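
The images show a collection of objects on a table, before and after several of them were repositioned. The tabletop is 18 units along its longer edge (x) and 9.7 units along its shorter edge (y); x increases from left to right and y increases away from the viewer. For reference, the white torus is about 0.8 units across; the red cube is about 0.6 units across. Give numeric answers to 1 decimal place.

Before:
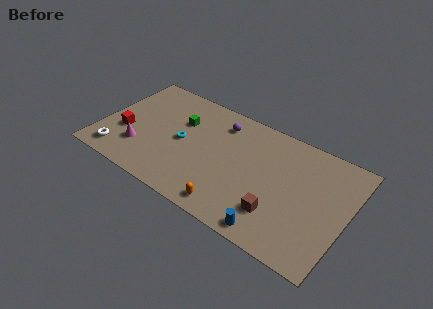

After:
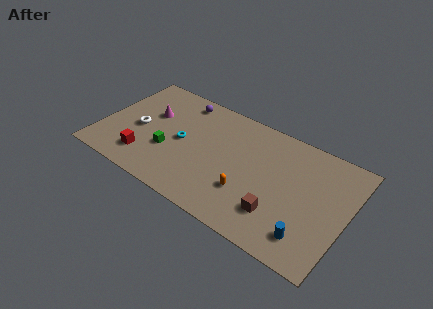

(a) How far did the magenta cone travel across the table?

3.4

The magenta cone moved from about (3.1, 2.7) to (3.3, 6.1), a distance of √(0.2² + 3.4²) ≈ 3.4.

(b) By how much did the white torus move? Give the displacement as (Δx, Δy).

(1.0, 2.9)

From the two frames, the white torus sits at roughly (1.7, 1.5) before and (2.7, 4.4) after.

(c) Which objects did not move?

the brown cube and the cyan torus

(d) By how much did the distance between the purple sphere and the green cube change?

+1.8

They were about 3.1 units apart before and 4.9 after — 1.8 units further apart.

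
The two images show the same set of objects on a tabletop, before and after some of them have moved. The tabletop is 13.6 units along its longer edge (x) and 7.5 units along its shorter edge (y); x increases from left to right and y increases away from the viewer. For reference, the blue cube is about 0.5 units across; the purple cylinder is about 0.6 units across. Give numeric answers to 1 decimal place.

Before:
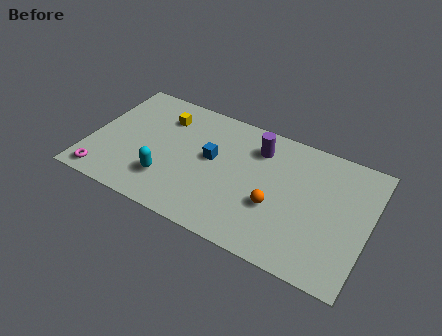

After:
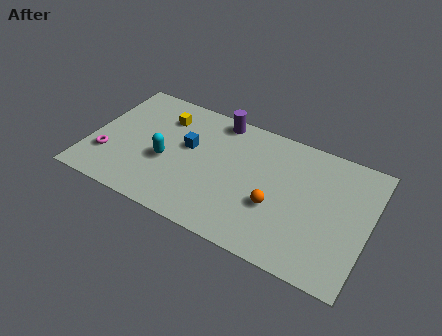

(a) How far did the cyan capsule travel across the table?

1.1

From (4.0, 2.0) to (3.8, 3.1), the cyan capsule covered √(0.2² + 1.1²) ≈ 1.1 units.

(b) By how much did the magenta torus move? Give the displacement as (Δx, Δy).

(0.0, 1.3)

From the two frames, the magenta torus sits at roughly (1.0, 0.9) before and (1.0, 2.2) after.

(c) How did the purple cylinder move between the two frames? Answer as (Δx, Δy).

(-2.1, 0.9)

The purple cylinder started near (8.0, 5.8) and ended near (5.9, 6.7).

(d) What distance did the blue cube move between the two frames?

1.2

The blue cube moved from about (5.9, 4.2) to (4.7, 4.4), a distance of √(1.2² + 0.2²) ≈ 1.2.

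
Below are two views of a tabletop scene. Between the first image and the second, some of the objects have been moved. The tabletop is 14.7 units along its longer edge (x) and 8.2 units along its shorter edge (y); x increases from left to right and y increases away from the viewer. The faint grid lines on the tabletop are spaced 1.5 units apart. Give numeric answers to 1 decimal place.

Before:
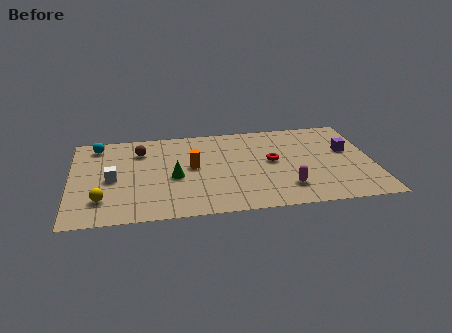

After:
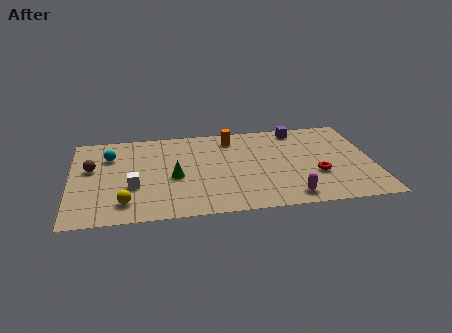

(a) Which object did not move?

the green cone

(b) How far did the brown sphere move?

2.7

From (3.4, 6.2) to (1.0, 4.9), the brown sphere covered √(2.4² + 1.3²) ≈ 2.7 units.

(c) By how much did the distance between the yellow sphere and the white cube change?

-0.4

Before: roughly 1.9 units apart; after: 1.5. That's 0.4 units closer together.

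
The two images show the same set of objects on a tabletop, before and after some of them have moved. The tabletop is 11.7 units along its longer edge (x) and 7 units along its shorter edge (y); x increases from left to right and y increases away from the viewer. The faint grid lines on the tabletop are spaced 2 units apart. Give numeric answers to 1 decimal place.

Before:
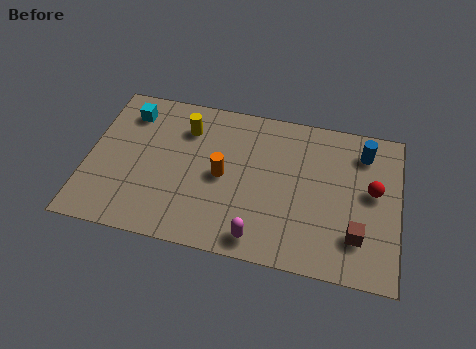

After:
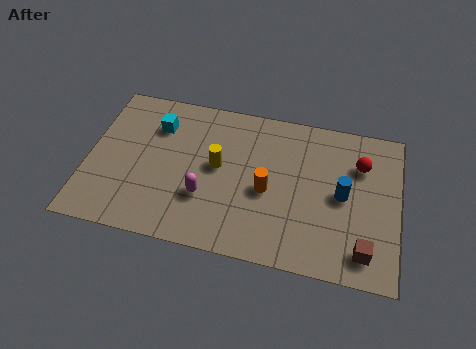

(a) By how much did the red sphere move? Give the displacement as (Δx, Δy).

(-0.5, 1.1)

The red sphere started near (10.7, 3.9) and ended near (10.2, 5.0).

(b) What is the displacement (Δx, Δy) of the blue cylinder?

(-0.7, -2.1)

The blue cylinder was at about (10.3, 5.6) and moved to about (9.6, 3.5).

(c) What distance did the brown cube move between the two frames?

0.7

The brown cube was near (10.2, 1.8) before and (10.5, 1.2) after, so it travelled √(0.3² + 0.6²) ≈ 0.7 units.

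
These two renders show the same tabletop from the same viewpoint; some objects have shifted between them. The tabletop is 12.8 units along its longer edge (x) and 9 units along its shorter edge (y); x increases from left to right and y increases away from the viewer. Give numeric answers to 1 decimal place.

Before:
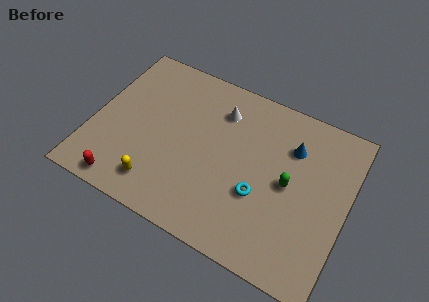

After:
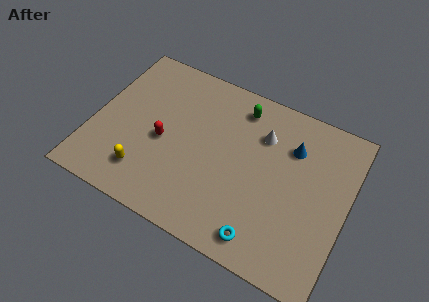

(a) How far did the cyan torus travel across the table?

2.2

The cyan torus was near (8.6, 3.3) before and (9.1, 1.2) after, so it travelled √(0.5² + 2.1²) ≈ 2.2 units.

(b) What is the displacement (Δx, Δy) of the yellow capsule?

(-0.7, 0.3)

The yellow capsule started near (3.7, 1.6) and ended near (3.0, 1.9).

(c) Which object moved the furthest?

the green capsule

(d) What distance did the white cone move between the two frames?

2.2

The white cone moved from about (6.1, 6.9) to (8.3, 6.5), a distance of √(2.2² + 0.4²) ≈ 2.2.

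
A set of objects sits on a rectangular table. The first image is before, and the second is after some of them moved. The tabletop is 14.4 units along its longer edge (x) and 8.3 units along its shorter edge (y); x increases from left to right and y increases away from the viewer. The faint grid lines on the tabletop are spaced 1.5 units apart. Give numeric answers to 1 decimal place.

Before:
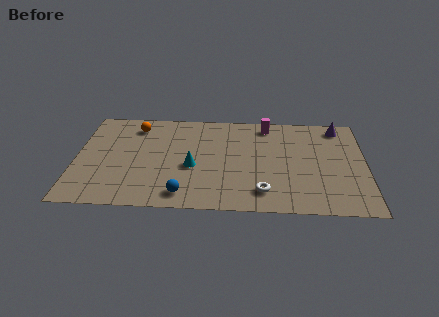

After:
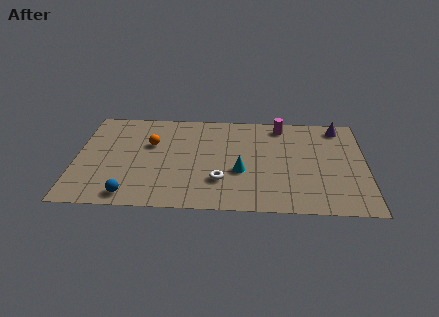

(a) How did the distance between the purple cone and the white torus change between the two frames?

+0.8

Before: roughly 6.8 units apart; after: 7.6. That's 0.8 units further apart.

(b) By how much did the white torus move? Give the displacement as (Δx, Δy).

(-2.1, 0.8)

The white torus was at about (9.3, 1.6) and moved to about (7.2, 2.4).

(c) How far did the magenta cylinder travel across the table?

0.7

From (9.5, 7.2) to (10.2, 7.2), the magenta cylinder covered √(0.7² + 0.0²) ≈ 0.7 units.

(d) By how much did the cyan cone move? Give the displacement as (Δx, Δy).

(2.4, -0.3)

The cyan cone was at about (5.8, 3.5) and moved to about (8.2, 3.2).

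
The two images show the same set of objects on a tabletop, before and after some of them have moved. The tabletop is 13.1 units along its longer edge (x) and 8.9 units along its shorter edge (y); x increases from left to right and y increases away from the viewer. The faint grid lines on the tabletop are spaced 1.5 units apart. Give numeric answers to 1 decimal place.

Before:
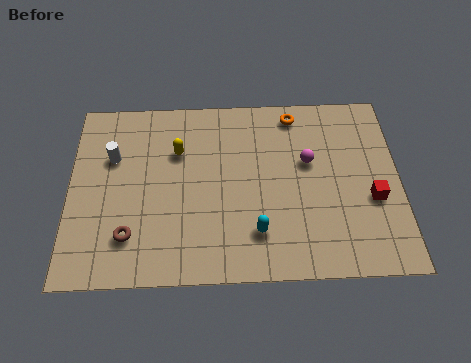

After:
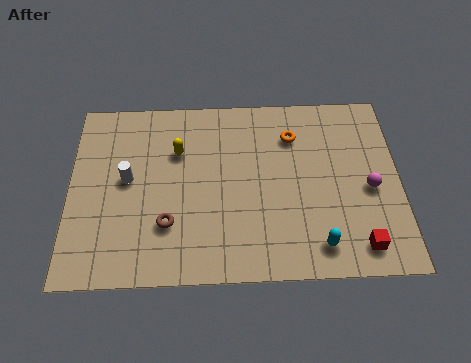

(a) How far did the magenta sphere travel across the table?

2.8

The magenta sphere moved from about (9.5, 5.4) to (11.9, 4.0), a distance of √(2.4² + 1.4²) ≈ 2.8.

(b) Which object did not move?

the yellow capsule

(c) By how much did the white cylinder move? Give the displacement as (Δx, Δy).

(0.6, -1.1)

The white cylinder was at about (1.7, 5.9) and moved to about (2.3, 4.8).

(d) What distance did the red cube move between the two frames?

2.3

The red cube moved from about (12.0, 3.5) to (11.4, 1.3), a distance of √(0.6² + 2.2²) ≈ 2.3.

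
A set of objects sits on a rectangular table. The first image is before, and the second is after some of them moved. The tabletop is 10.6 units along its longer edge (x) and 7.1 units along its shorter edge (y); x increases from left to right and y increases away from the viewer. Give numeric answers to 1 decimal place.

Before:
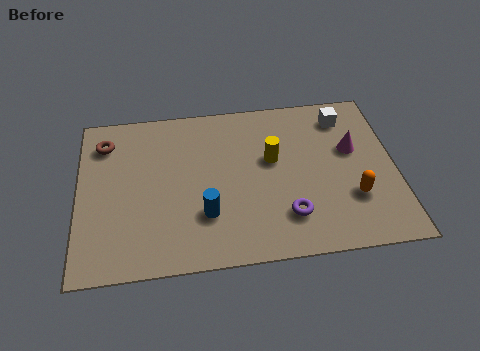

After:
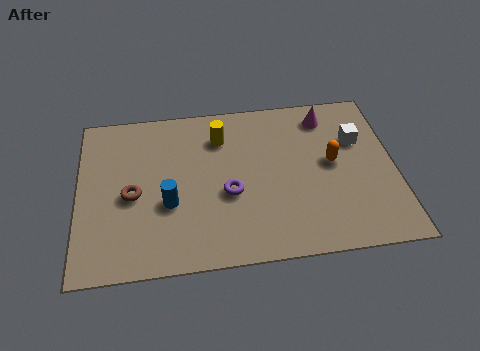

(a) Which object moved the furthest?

the brown torus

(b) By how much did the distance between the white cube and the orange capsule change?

-2.3

They were about 3.6 units apart before and 1.3 after — 2.3 units closer together.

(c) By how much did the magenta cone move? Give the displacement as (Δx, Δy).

(-0.8, 1.6)

The magenta cone was at about (9.2, 4.3) and moved to about (8.4, 5.9).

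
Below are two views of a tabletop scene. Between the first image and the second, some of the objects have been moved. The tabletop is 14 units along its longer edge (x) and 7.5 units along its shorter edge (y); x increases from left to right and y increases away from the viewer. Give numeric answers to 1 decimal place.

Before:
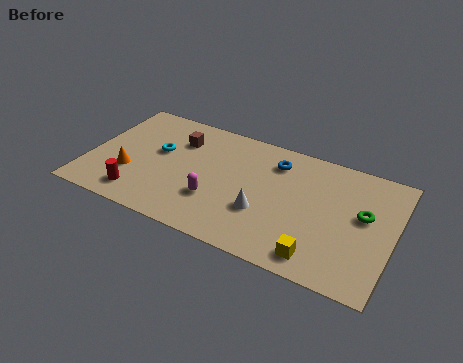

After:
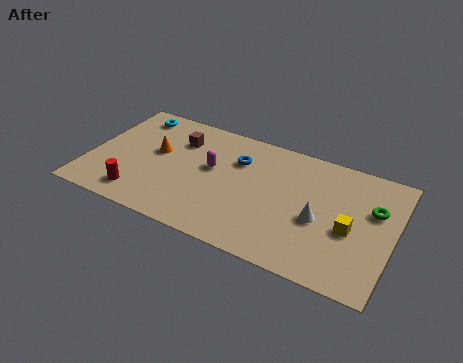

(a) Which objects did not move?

the red cylinder and the brown cube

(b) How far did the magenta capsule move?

1.9

From (6.0, 2.4) to (5.6, 4.3), the magenta capsule covered √(0.4² + 1.9²) ≈ 1.9 units.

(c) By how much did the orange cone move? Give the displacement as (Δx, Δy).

(1.0, 1.8)

The orange cone started near (2.0, 2.5) and ended near (3.0, 4.3).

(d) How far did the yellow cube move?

2.4

From (10.9, 1.1) to (12.1, 3.2), the yellow cube covered √(1.2² + 2.1²) ≈ 2.4 units.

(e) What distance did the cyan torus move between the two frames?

2.5

From (3.1, 4.4) to (1.6, 6.4), the cyan torus covered √(1.5² + 2.0²) ≈ 2.5 units.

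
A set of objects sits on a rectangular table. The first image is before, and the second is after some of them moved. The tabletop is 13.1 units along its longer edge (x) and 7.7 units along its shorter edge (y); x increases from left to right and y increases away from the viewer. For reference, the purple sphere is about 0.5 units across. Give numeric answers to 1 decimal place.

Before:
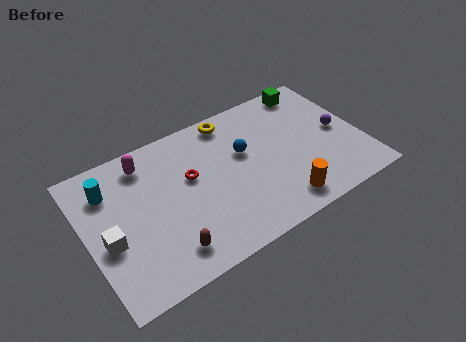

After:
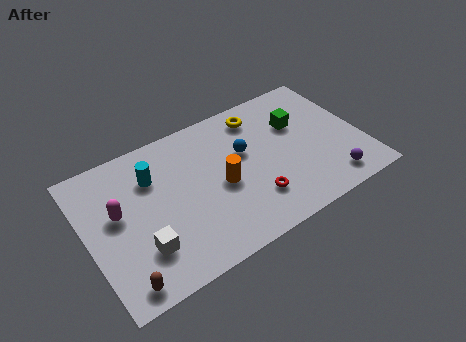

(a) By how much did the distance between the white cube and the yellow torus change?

+0.3

They were about 7.3 units apart before and 7.6 after — 0.3 units further apart.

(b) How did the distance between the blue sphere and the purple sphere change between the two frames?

+0.4

They were about 4.6 units apart before and 5.0 after — 0.4 units further apart.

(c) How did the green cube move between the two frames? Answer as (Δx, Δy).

(-1.0, -1.7)

The green cube started near (11.3, 6.8) and ended near (10.3, 5.1).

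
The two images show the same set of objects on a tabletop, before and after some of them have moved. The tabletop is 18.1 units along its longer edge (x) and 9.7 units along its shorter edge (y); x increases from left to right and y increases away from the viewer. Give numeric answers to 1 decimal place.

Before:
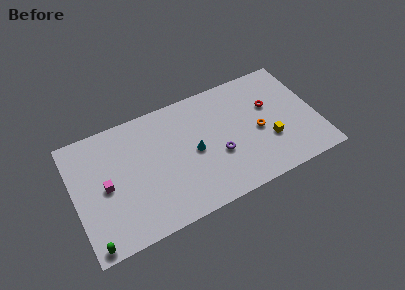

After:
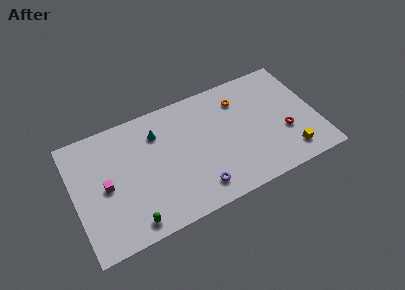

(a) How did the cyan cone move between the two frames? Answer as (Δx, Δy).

(-2.5, 2.6)

The cyan cone started near (8.9, 4.7) and ended near (6.4, 7.3).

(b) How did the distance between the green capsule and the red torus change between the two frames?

-2.9

Before: roughly 14.9 units apart; after: 12.0. That's 2.9 units closer together.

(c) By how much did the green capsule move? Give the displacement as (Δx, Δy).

(2.9, 0.4)

The green capsule started near (0.9, 0.8) and ended near (3.8, 1.2).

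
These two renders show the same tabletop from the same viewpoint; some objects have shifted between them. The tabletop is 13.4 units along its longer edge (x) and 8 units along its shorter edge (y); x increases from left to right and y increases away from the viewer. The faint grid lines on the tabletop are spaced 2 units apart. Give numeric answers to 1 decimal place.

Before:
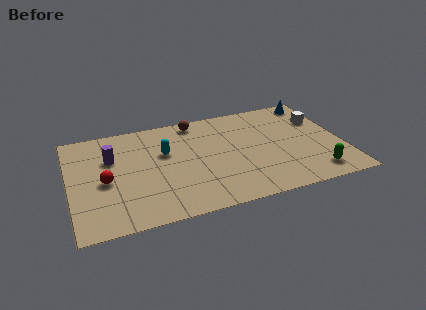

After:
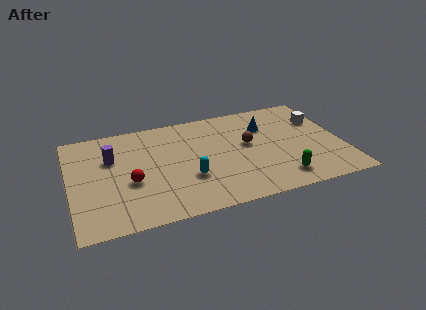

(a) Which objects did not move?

the purple cylinder and the white cube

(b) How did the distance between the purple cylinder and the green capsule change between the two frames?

-1.6

They were about 10.5 units apart before and 8.9 after — 1.6 units closer together.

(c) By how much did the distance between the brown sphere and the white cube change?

-2.5

The distance was about 6.3 in the first image and 3.8 in the second, so they moved 2.5 units closer together.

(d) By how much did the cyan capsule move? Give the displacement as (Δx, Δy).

(1.0, -2.3)

The cyan capsule was at about (4.7, 5.0) and moved to about (5.7, 2.7).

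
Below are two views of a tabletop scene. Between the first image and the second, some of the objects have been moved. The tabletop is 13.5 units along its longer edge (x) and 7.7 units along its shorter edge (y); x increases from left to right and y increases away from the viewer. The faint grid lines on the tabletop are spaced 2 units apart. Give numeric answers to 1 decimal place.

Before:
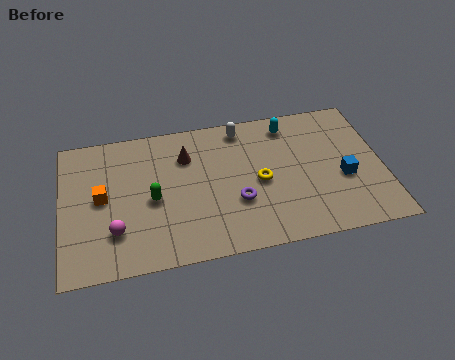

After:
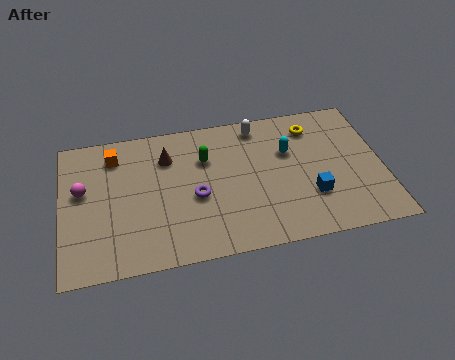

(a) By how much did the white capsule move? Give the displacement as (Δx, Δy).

(0.7, 0.0)

The white capsule was at about (7.7, 6.7) and moved to about (8.4, 6.7).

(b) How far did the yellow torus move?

3.5

The yellow torus was near (8.3, 3.6) before and (10.7, 6.2) after, so it travelled √(2.4² + 2.6²) ≈ 3.5 units.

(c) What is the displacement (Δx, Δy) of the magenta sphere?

(-1.3, 2.4)

The magenta sphere was at about (2.2, 2.1) and moved to about (0.9, 4.5).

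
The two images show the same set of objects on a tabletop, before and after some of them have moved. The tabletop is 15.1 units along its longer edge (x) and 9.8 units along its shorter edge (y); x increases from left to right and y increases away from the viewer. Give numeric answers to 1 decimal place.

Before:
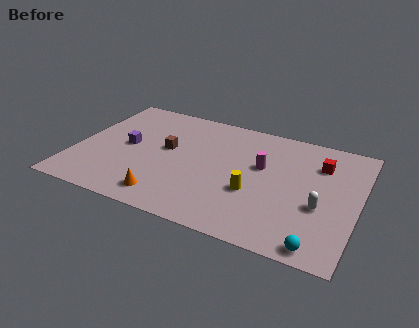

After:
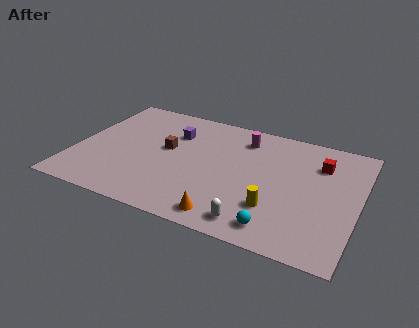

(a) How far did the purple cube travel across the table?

3.0

From (2.7, 5.0) to (5.0, 7.0), the purple cube covered √(2.3² + 2.0²) ≈ 3.0 units.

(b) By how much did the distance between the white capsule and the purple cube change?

-3.0

They were about 10.6 units apart before and 7.6 after — 3.0 units closer together.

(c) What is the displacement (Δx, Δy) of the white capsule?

(-3.2, -2.5)

The white capsule started near (13.2, 3.8) and ended near (10.0, 1.3).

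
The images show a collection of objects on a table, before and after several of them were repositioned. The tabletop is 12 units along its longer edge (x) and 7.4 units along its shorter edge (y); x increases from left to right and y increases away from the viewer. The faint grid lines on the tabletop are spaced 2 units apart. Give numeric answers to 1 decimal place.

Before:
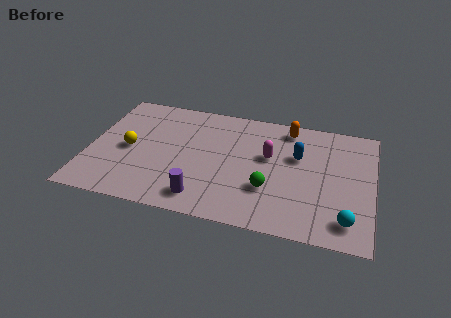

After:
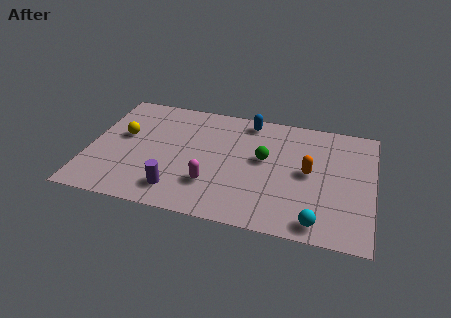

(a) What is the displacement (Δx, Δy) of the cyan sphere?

(-1.2, -0.4)

From the two frames, the cyan sphere sits at roughly (11.0, 1.3) before and (9.8, 0.9) after.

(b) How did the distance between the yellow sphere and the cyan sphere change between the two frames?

-0.5

They were about 9.6 units apart before and 9.1 after — 0.5 units closer together.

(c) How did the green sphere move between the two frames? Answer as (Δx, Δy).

(-0.3, 1.8)

The green sphere was at about (7.7, 2.4) and moved to about (7.4, 4.2).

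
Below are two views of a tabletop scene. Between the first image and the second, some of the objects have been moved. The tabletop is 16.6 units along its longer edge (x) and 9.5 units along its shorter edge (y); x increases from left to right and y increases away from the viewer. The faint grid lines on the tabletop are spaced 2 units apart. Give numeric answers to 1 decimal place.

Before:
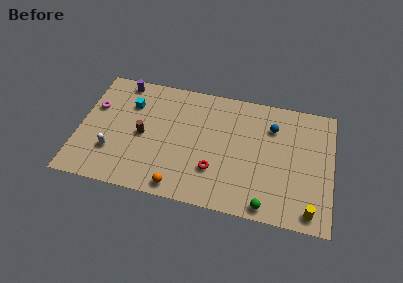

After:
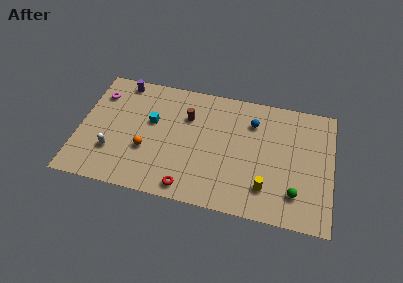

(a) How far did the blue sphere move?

1.3

From (12.6, 7.0) to (11.3, 7.1), the blue sphere covered √(1.3² + 0.1²) ≈ 1.3 units.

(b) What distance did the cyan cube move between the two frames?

1.9

The cyan cube moved from about (3.2, 6.8) to (4.7, 5.7), a distance of √(1.5² + 1.1²) ≈ 1.9.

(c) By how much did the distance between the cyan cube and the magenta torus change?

+1.5

The distance was about 2.4 in the first image and 3.9 in the second, so they moved 1.5 units further apart.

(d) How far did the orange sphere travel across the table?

3.3

The orange sphere was near (6.8, 1.0) before and (4.5, 3.4) after, so it travelled √(2.3² + 2.4²) ≈ 3.3 units.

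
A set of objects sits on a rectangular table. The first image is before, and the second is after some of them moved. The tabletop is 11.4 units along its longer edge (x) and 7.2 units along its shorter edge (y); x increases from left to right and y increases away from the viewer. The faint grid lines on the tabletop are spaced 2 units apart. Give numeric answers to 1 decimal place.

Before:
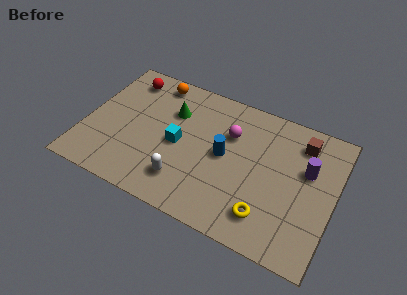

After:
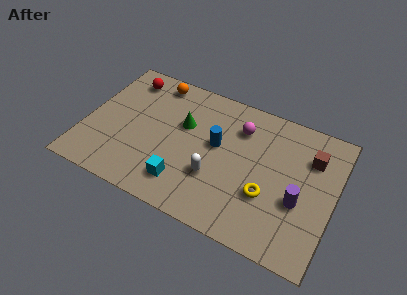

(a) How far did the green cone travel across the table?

0.8

The green cone was near (3.8, 5.0) before and (4.4, 4.5) after, so it travelled √(0.6² + 0.5²) ≈ 0.8 units.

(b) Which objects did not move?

the red sphere and the orange sphere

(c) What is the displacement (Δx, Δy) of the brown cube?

(0.5, -0.6)

The brown cube started near (9.7, 5.8) and ended near (10.2, 5.2).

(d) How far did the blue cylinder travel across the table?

0.6

From (6.4, 3.7) to (6.0, 4.1), the blue cylinder covered √(0.4² + 0.4²) ≈ 0.6 units.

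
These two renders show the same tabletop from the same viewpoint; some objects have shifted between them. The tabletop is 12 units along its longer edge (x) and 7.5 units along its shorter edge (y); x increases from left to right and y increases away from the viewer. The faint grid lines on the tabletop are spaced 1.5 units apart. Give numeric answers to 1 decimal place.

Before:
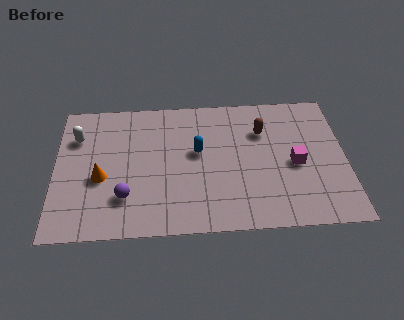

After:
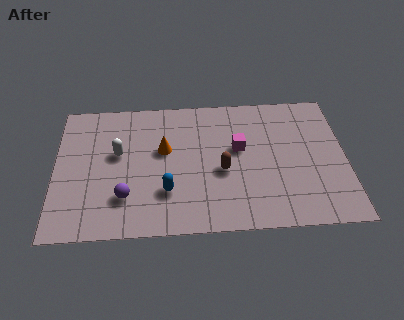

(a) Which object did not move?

the purple sphere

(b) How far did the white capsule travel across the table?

2.0

The white capsule moved from about (0.9, 5.4) to (2.6, 4.4), a distance of √(1.7² + 1.0²) ≈ 2.0.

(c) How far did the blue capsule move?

2.5

The blue capsule moved from about (5.9, 4.3) to (4.6, 2.2), a distance of √(1.3² + 2.1²) ≈ 2.5.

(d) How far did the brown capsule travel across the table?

2.7

The brown capsule was near (8.6, 5.3) before and (6.9, 3.2) after, so it travelled √(1.7² + 2.1²) ≈ 2.7 units.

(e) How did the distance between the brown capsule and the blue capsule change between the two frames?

-0.4

The distance was about 2.9 in the first image and 2.5 in the second, so they moved 0.4 units closer together.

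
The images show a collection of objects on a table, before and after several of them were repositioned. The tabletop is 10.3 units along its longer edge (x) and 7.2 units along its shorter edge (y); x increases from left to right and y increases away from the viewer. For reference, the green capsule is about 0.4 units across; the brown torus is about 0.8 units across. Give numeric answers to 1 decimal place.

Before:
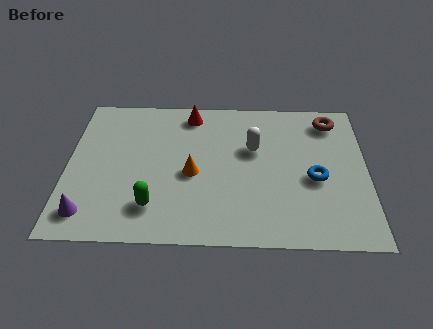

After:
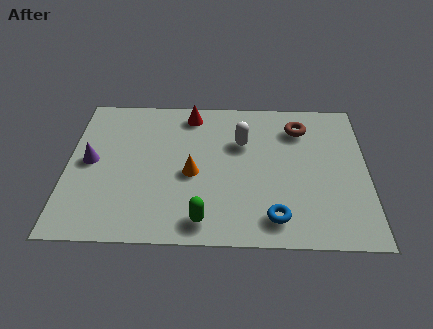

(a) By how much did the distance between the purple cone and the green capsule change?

+2.5

They were about 2.2 units apart before and 4.7 after — 2.5 units further apart.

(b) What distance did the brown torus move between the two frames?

1.2

From (9.1, 6.0) to (8.0, 5.6), the brown torus covered √(1.1² + 0.4²) ≈ 1.2 units.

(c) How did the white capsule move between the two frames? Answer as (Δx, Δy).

(-0.4, 0.3)

From the two frames, the white capsule sits at roughly (6.4, 4.5) before and (6.0, 4.8) after.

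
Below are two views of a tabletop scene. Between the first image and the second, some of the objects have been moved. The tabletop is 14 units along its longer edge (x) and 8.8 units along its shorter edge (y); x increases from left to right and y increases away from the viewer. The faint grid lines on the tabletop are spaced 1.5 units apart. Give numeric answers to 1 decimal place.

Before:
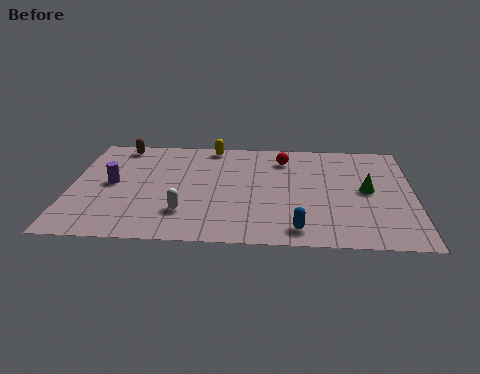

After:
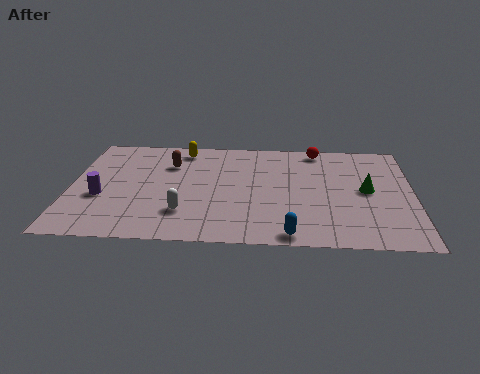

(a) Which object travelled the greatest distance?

the brown capsule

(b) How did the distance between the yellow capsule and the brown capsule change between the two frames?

-2.4

They were about 3.8 units apart before and 1.4 after — 2.4 units closer together.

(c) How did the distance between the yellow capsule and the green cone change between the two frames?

+0.9

Before: roughly 7.3 units apart; after: 8.2. That's 0.9 units further apart.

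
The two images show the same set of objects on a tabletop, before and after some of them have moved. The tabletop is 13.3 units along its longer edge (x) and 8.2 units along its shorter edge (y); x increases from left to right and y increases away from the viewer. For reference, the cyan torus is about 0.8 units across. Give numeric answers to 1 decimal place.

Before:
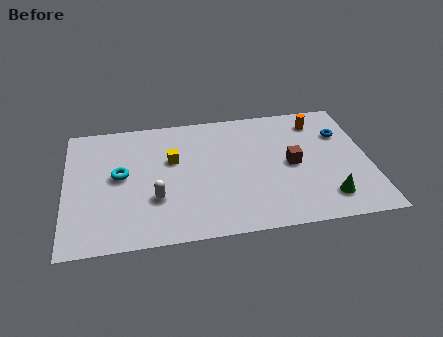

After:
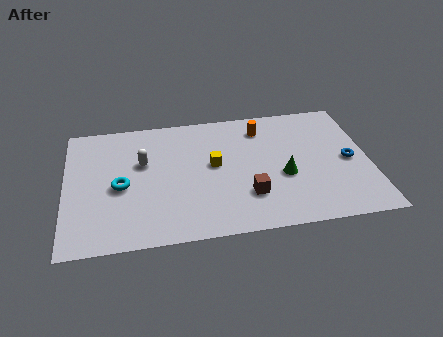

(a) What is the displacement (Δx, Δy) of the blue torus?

(0.2, -1.8)

The blue torus started near (12.2, 5.7) and ended near (12.4, 3.9).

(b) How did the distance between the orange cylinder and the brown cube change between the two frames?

+1.4

Before: roughly 3.0 units apart; after: 4.4. That's 1.4 units further apart.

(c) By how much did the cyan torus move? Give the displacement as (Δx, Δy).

(0.0, -0.7)

The cyan torus was at about (2.4, 4.4) and moved to about (2.4, 3.7).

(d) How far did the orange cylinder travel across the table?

2.5

The orange cylinder was near (11.2, 6.7) before and (8.7, 6.6) after, so it travelled √(2.5² + 0.1²) ≈ 2.5 units.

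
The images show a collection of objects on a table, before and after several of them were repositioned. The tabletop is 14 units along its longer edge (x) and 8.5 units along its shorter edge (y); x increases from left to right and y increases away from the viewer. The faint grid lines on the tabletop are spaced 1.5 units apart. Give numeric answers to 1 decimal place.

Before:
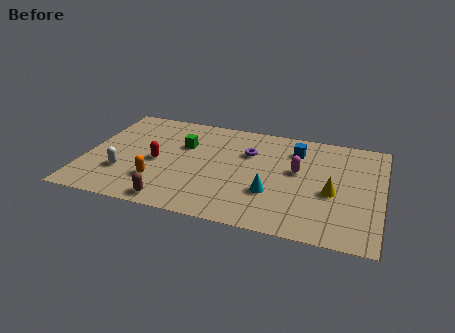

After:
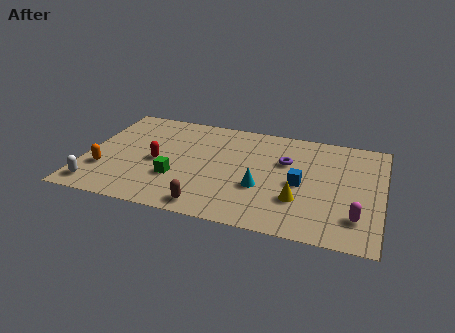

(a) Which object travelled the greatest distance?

the magenta capsule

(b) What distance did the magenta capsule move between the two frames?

4.1

The magenta capsule was near (10.0, 4.9) before and (12.9, 2.0) after, so it travelled √(2.9² + 2.9²) ≈ 4.1 units.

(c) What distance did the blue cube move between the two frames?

2.7

The blue cube was near (9.8, 6.6) before and (10.2, 3.9) after, so it travelled √(0.4² + 2.7²) ≈ 2.7 units.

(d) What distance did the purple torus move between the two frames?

1.8

The purple torus moved from about (7.6, 5.8) to (9.4, 5.5), a distance of √(1.8² + 0.3²) ≈ 1.8.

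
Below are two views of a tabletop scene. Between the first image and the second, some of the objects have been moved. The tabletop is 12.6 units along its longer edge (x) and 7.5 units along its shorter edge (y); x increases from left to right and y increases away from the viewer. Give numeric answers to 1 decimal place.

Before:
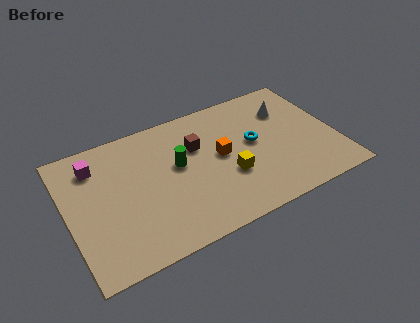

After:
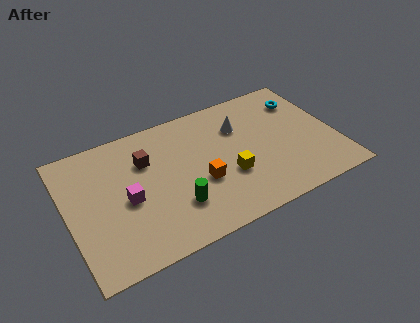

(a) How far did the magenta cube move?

2.8

The magenta cube was near (1.5, 5.9) before and (2.7, 3.4) after, so it travelled √(1.2² + 2.5²) ≈ 2.8 units.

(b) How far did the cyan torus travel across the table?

3.1

The cyan torus moved from about (8.8, 4.1) to (11.4, 5.7), a distance of √(2.6² + 1.6²) ≈ 3.1.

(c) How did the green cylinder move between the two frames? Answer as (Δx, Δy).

(-0.4, -2.2)

The green cylinder started near (5.2, 4.3) and ended near (4.8, 2.1).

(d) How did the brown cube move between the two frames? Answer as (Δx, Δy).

(-2.4, 0.2)

From the two frames, the brown cube sits at roughly (6.2, 5.0) before and (3.8, 5.2) after.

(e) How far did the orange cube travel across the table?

1.6

From (7.2, 4.0) to (6.1, 2.9), the orange cube covered √(1.1² + 1.1²) ≈ 1.6 units.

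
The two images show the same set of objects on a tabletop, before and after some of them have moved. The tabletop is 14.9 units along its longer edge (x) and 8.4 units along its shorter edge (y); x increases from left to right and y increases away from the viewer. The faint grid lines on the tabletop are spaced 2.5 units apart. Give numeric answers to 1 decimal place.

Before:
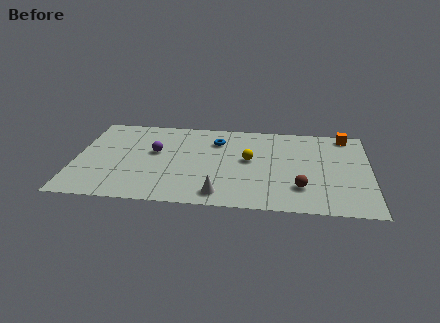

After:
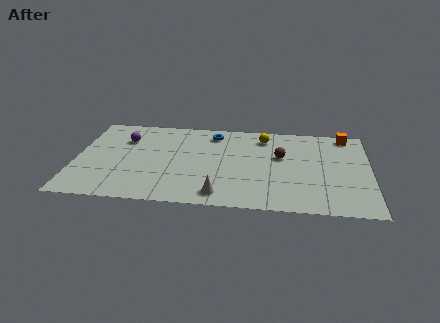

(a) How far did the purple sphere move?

1.9

The purple sphere was near (4.0, 4.9) before and (2.4, 6.0) after, so it travelled √(1.6² + 1.1²) ≈ 1.9 units.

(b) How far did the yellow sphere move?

2.4

The yellow sphere moved from about (8.8, 4.6) to (9.5, 6.9), a distance of √(0.7² + 2.3²) ≈ 2.4.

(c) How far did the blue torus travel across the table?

0.7

The blue torus moved from about (7.1, 6.3) to (6.9, 7.0), a distance of √(0.2² + 0.7²) ≈ 0.7.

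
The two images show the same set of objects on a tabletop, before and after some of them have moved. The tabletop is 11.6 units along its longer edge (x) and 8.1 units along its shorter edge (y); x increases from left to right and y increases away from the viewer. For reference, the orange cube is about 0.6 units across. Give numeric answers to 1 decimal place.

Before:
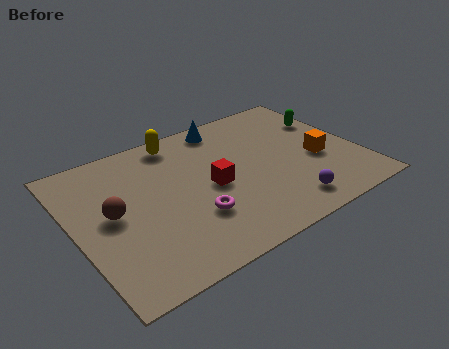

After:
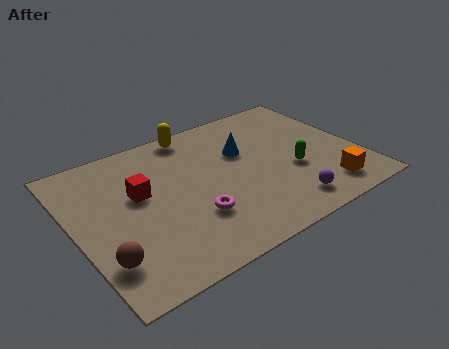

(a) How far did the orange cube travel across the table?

1.9

The orange cube moved from about (9.9, 3.3) to (9.8, 1.4), a distance of √(0.1² + 1.9²) ≈ 1.9.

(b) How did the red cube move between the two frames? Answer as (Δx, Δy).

(-2.8, 1.0)

From the two frames, the red cube sits at roughly (5.5, 3.8) before and (2.7, 4.8) after.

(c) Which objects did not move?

the magenta torus and the purple sphere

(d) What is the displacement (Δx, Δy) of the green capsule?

(-2.0, -2.4)

The green capsule started near (10.8, 5.5) and ended near (8.8, 3.1).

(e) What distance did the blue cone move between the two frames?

1.9

The blue cone was near (6.7, 7.1) before and (7.1, 5.2) after, so it travelled √(0.4² + 1.9²) ≈ 1.9 units.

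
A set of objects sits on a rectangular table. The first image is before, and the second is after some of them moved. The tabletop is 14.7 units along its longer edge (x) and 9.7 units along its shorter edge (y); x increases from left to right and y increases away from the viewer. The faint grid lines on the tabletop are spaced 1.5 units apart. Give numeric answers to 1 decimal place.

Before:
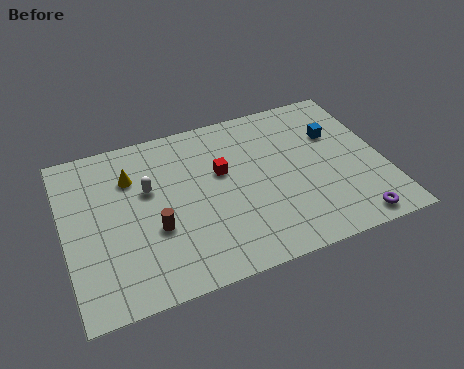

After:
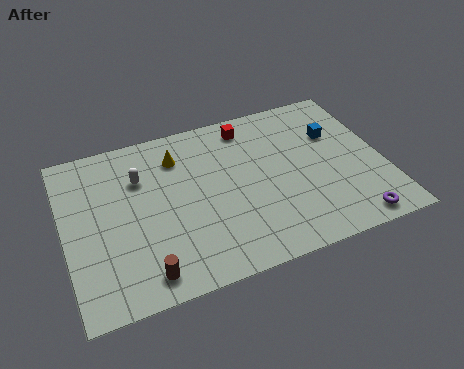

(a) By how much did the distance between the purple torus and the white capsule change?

+0.7

The distance was about 10.2 in the first image and 10.9 in the second, so they moved 0.7 units further apart.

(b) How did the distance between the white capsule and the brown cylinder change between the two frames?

+3.1

Before: roughly 2.4 units apart; after: 5.5. That's 3.1 units further apart.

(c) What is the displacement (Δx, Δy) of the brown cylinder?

(-0.7, -2.3)

The brown cylinder was at about (4.0, 3.6) and moved to about (3.3, 1.3).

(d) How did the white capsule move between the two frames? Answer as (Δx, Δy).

(-0.3, 0.8)

The white capsule started near (3.9, 6.0) and ended near (3.6, 6.8).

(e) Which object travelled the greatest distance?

the red cube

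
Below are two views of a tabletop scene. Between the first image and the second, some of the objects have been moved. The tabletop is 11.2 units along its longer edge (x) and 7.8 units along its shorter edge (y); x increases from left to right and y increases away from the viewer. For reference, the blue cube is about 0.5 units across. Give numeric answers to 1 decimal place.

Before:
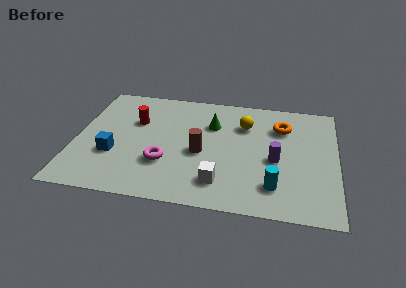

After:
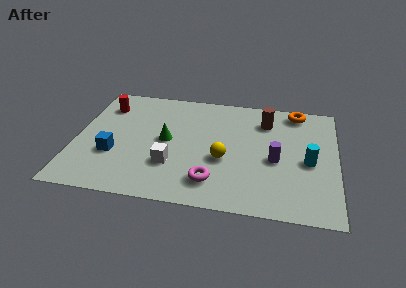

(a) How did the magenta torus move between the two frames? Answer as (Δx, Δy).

(2.1, -0.9)

The magenta torus was at about (3.9, 2.5) and moved to about (6.0, 1.6).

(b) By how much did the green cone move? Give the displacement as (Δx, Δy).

(-1.9, -1.4)

The green cone started near (5.8, 5.4) and ended near (3.9, 4.0).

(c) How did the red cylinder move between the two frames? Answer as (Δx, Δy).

(-1.4, 0.9)

The red cylinder started near (2.5, 5.1) and ended near (1.1, 6.0).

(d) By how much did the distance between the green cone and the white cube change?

-2.2

The distance was about 3.8 in the first image and 1.6 in the second, so they moved 2.2 units closer together.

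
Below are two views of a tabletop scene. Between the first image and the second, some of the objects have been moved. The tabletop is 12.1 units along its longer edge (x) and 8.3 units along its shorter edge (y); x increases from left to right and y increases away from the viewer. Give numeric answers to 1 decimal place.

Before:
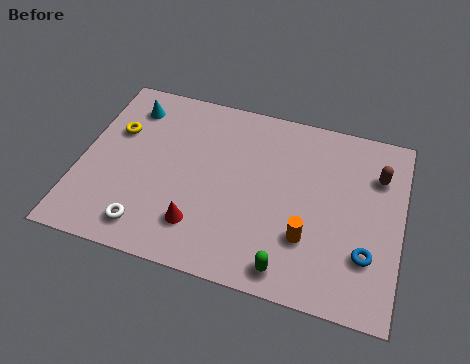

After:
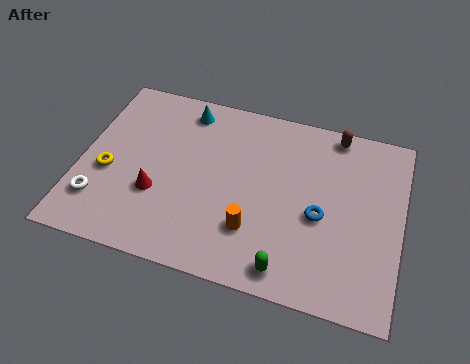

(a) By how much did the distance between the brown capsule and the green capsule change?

+0.8

Before: roughly 5.8 units apart; after: 6.6. That's 0.8 units further apart.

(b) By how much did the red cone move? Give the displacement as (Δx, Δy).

(-1.7, 1.0)

The red cone was at about (4.7, 1.9) and moved to about (3.0, 2.9).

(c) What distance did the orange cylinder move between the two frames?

2.0

The orange cylinder was near (8.7, 2.5) before and (6.7, 2.3) after, so it travelled √(2.0² + 0.2²) ≈ 2.0 units.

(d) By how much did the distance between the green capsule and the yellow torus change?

-0.8

Before: roughly 8.2 units apart; after: 7.4. That's 0.8 units closer together.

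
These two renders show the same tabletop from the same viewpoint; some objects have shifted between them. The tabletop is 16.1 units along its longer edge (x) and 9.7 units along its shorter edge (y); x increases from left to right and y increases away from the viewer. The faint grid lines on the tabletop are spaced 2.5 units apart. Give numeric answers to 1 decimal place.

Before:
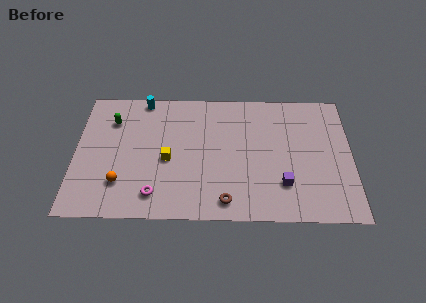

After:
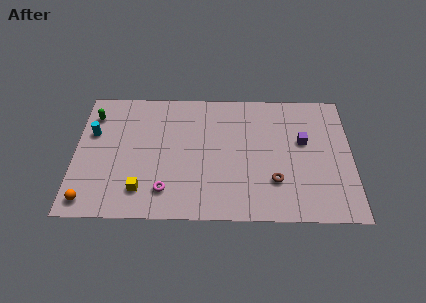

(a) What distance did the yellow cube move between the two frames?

2.7

The yellow cube moved from about (5.4, 4.3) to (3.9, 2.0), a distance of √(1.5² + 2.3²) ≈ 2.7.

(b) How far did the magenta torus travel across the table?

0.7

The magenta torus was near (4.7, 1.7) before and (5.3, 2.0) after, so it travelled √(0.6² + 0.3²) ≈ 0.7 units.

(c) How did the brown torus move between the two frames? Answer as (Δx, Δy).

(2.8, 1.5)

The brown torus started near (8.8, 1.3) and ended near (11.6, 2.8).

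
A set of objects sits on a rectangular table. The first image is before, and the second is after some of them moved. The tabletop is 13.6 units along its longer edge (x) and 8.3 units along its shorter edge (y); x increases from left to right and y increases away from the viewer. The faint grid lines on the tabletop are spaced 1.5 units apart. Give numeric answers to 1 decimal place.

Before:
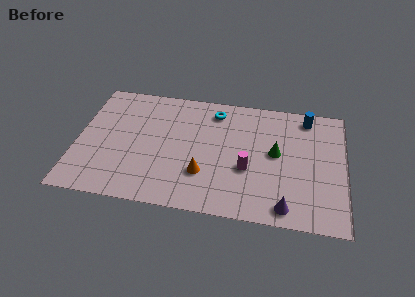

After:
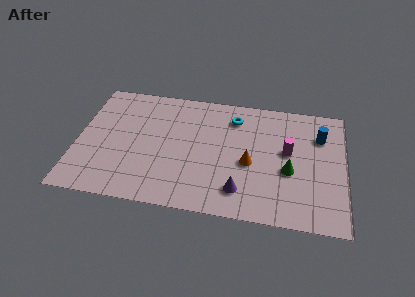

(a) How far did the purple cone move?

2.4

From (10.7, 1.0) to (8.4, 1.7), the purple cone covered √(2.3² + 0.7²) ≈ 2.4 units.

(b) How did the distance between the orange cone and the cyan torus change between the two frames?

-1.3

Before: roughly 4.4 units apart; after: 3.1. That's 1.3 units closer together.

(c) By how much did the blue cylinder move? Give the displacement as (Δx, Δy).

(0.7, -1.2)

The blue cylinder was at about (11.6, 7.2) and moved to about (12.3, 6.0).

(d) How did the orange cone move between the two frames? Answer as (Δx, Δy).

(2.3, 1.1)

The orange cone started near (6.5, 2.5) and ended near (8.8, 3.6).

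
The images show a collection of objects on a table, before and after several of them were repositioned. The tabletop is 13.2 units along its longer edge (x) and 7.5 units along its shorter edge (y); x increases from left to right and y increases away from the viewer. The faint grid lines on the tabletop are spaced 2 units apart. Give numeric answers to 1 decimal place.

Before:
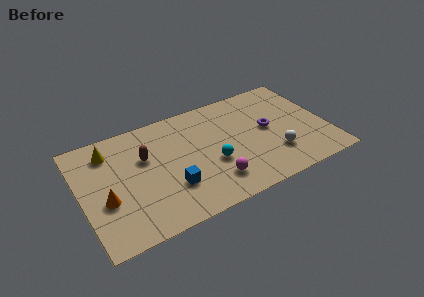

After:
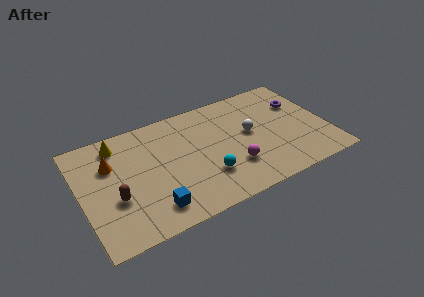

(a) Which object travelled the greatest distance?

the brown capsule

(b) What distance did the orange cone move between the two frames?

2.3

The orange cone was near (1.2, 2.9) before and (1.7, 5.1) after, so it travelled √(0.5² + 2.2²) ≈ 2.3 units.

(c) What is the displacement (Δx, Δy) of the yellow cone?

(0.5, 0.3)

The yellow cone was at about (1.7, 6.0) and moved to about (2.2, 6.3).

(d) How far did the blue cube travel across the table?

1.4

The blue cube was near (4.6, 2.3) before and (3.5, 1.4) after, so it travelled √(1.1² + 0.9²) ≈ 1.4 units.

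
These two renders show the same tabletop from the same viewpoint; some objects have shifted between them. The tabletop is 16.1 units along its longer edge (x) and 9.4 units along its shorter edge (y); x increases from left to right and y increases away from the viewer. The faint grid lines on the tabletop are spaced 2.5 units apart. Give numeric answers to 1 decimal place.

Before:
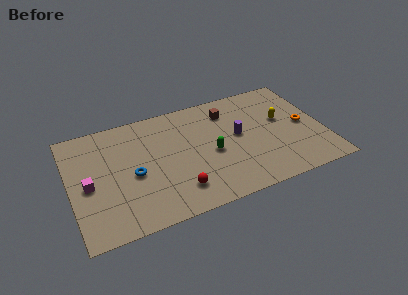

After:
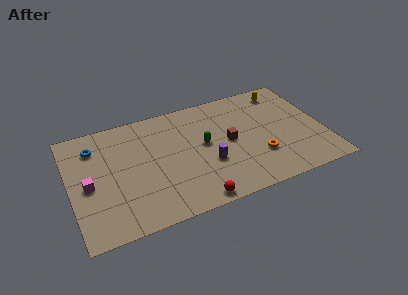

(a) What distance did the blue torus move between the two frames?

3.8

From (3.9, 4.2) to (1.7, 7.3), the blue torus covered √(2.2² + 3.1²) ≈ 3.8 units.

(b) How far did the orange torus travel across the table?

3.5

The orange torus was near (14.9, 4.6) before and (11.8, 2.9) after, so it travelled √(3.1² + 1.7²) ≈ 3.5 units.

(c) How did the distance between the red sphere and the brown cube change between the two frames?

-1.8

They were about 6.6 units apart before and 4.8 after — 1.8 units closer together.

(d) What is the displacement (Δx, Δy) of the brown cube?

(-0.2, -2.6)

From the two frames, the brown cube sits at roughly (10.3, 7.4) before and (10.1, 4.8) after.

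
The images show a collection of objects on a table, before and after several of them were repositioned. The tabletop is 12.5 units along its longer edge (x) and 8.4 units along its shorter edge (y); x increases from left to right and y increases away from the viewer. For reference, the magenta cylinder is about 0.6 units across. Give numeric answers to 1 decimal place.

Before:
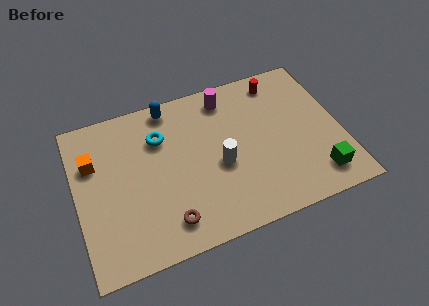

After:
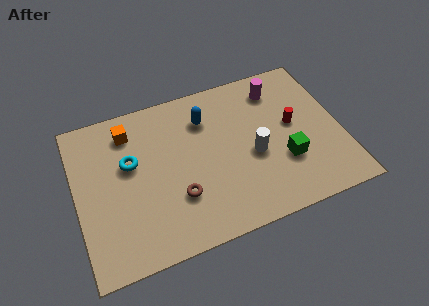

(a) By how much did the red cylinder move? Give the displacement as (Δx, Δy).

(0.4, -2.6)

The red cylinder was at about (9.9, 7.2) and moved to about (10.3, 4.6).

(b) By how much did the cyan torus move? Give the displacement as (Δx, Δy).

(-1.5, -0.9)

The cyan torus started near (4.1, 6.0) and ended near (2.6, 5.1).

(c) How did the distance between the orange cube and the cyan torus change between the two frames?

-1.5

Before: roughly 3.2 units apart; after: 1.7. That's 1.5 units closer together.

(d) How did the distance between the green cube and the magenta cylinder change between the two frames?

-2.7

Before: roughly 6.7 units apart; after: 4.0. That's 2.7 units closer together.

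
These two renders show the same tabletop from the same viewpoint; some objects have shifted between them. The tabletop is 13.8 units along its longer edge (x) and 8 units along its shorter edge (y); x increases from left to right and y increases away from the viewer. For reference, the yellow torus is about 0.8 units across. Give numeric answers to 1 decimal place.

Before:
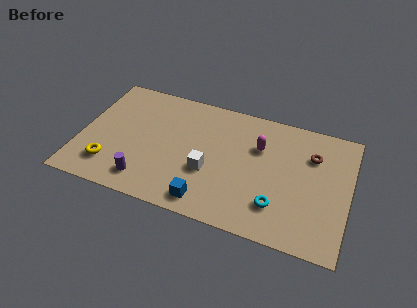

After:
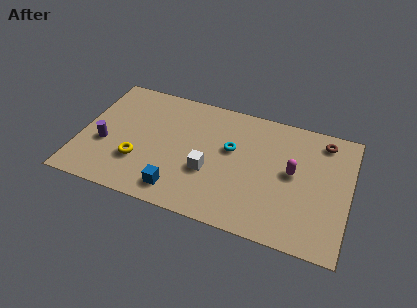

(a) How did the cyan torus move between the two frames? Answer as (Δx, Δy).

(-2.6, 2.8)

The cyan torus started near (10.3, 2.0) and ended near (7.7, 4.8).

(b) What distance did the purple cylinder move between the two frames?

2.9

The purple cylinder moved from about (3.6, 1.4) to (1.3, 3.1), a distance of √(2.3² + 1.7²) ≈ 2.9.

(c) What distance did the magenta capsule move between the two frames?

2.1

The magenta capsule was near (9.1, 5.4) before and (10.9, 4.3) after, so it travelled √(1.8² + 1.1²) ≈ 2.1 units.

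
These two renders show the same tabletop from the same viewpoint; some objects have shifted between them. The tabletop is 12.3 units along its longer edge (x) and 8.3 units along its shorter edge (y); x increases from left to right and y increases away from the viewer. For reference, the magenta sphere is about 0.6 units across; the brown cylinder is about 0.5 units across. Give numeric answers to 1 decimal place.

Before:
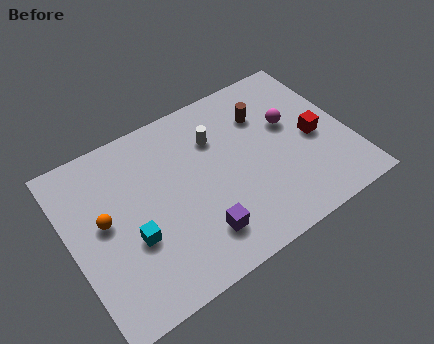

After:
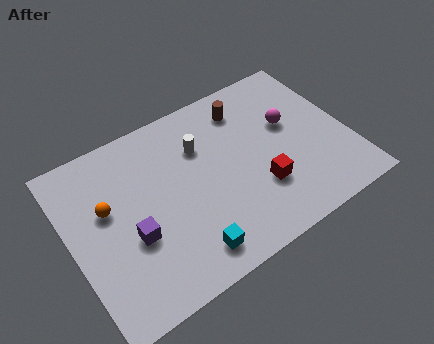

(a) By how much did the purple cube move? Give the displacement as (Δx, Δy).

(-2.7, 1.4)

The purple cube was at about (5.2, 1.8) and moved to about (2.5, 3.2).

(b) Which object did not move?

the magenta sphere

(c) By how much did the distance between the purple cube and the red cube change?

-0.3

The distance was about 5.9 in the first image and 5.6 in the second, so they moved 0.3 units closer together.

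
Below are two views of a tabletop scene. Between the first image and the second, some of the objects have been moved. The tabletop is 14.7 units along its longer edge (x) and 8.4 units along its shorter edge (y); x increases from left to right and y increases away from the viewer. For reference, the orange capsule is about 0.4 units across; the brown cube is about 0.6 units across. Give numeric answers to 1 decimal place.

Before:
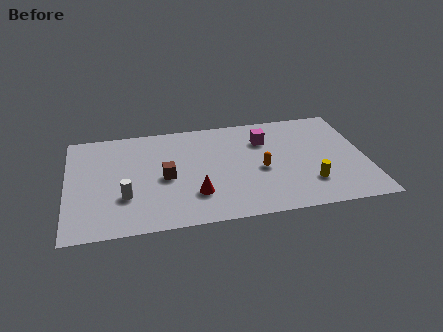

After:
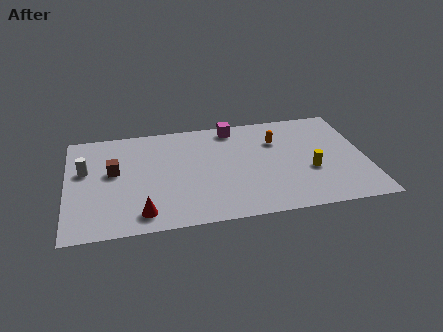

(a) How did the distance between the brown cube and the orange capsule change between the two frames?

+3.5

Before: roughly 4.7 units apart; after: 8.2. That's 3.5 units further apart.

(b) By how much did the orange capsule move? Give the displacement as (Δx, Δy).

(0.9, 2.2)

The orange capsule started near (9.5, 3.7) and ended near (10.4, 5.9).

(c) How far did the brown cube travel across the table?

2.7

From (4.8, 3.9) to (2.3, 4.8), the brown cube covered √(2.5² + 0.9²) ≈ 2.7 units.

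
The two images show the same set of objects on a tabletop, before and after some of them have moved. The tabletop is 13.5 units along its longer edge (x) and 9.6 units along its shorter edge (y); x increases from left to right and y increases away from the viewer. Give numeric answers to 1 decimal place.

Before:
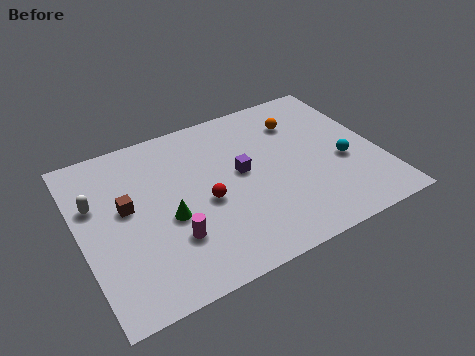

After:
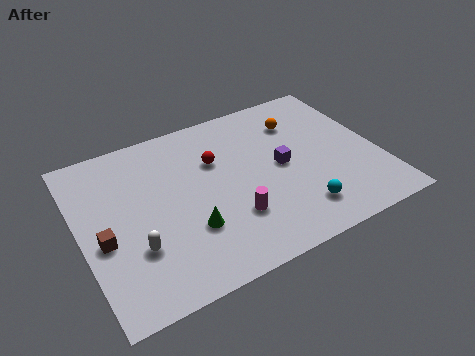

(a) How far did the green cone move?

1.3

The green cone moved from about (3.8, 4.0) to (4.6, 3.0), a distance of √(0.8² + 1.0²) ≈ 1.3.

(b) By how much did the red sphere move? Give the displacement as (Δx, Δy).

(0.8, 2.2)

From the two frames, the red sphere sits at roughly (5.5, 4.2) before and (6.3, 6.4) after.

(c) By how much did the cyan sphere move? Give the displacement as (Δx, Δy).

(-2.4, -2.0)

The cyan sphere started near (11.8, 3.9) and ended near (9.4, 1.9).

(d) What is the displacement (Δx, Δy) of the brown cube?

(-1.2, -1.4)

The brown cube started near (2.1, 5.4) and ended near (0.9, 4.0).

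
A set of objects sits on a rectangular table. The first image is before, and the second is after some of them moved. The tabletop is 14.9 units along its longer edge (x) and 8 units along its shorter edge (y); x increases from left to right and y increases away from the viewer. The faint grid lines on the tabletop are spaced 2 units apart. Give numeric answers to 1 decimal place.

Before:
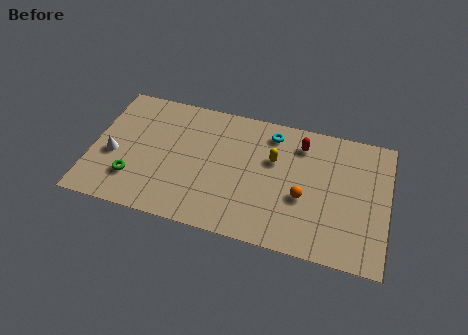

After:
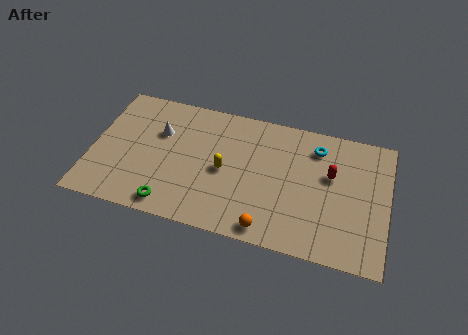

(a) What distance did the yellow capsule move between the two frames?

2.7

The yellow capsule moved from about (9.1, 5.1) to (6.7, 3.8), a distance of √(2.4² + 1.3²) ≈ 2.7.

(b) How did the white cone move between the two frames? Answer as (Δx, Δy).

(2.2, 2.0)

The white cone started near (1.1, 3.3) and ended near (3.3, 5.3).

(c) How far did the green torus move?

2.3

From (2.2, 2.1) to (4.2, 1.0), the green torus covered √(2.0² + 1.1²) ≈ 2.3 units.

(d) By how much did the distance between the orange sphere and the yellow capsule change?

+1.3

Before: roughly 2.5 units apart; after: 3.8. That's 1.3 units further apart.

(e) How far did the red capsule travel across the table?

2.2

From (10.4, 6.4) to (12.0, 4.9), the red capsule covered √(1.6² + 1.5²) ≈ 2.2 units.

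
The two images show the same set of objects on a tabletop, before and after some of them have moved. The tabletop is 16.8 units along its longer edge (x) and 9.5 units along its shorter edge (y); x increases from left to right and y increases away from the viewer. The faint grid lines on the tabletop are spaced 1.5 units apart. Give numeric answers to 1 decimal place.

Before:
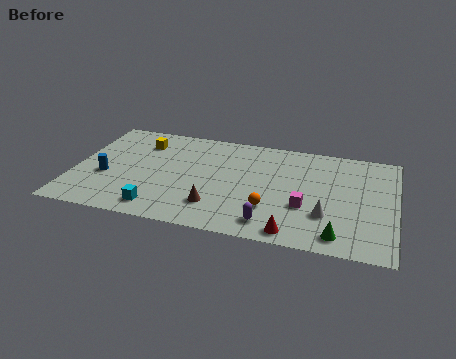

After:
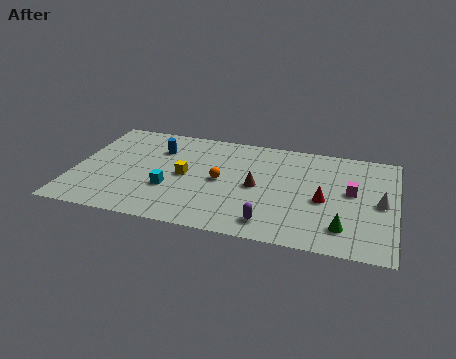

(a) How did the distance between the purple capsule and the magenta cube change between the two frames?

+3.0

Before: roughly 2.5 units apart; after: 5.5. That's 3.0 units further apart.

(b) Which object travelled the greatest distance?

the blue cylinder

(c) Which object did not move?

the purple capsule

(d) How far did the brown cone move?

3.0

The brown cone was near (7.6, 2.3) before and (9.6, 4.6) after, so it travelled √(2.0² + 2.3²) ≈ 3.0 units.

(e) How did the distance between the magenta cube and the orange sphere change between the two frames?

+4.9

The distance was about 1.9 in the first image and 6.8 in the second, so they moved 4.9 units further apart.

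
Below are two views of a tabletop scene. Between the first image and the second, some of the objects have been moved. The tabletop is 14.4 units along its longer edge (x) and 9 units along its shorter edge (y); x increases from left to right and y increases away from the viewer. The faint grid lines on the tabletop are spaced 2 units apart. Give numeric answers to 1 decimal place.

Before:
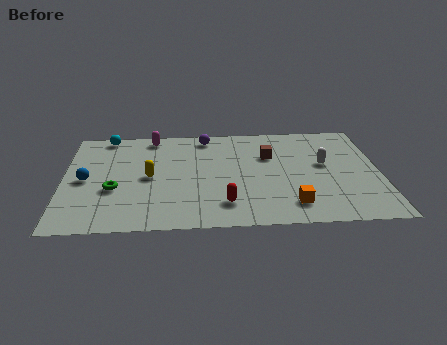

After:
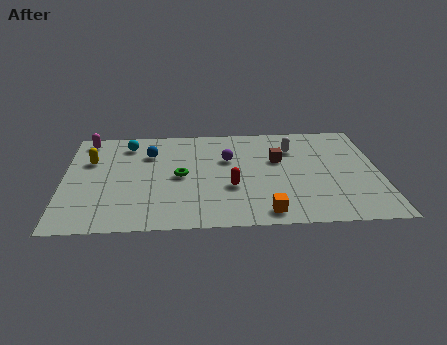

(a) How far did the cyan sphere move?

1.3

The cyan sphere was near (1.9, 8.2) before and (2.9, 7.4) after, so it travelled √(1.0² + 0.8²) ≈ 1.3 units.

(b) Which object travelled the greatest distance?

the blue sphere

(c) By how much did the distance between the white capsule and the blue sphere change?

-4.3

The distance was about 10.9 in the first image and 6.6 in the second, so they moved 4.3 units closer together.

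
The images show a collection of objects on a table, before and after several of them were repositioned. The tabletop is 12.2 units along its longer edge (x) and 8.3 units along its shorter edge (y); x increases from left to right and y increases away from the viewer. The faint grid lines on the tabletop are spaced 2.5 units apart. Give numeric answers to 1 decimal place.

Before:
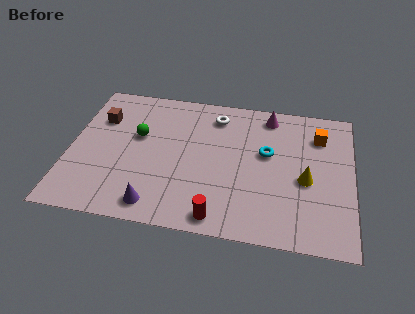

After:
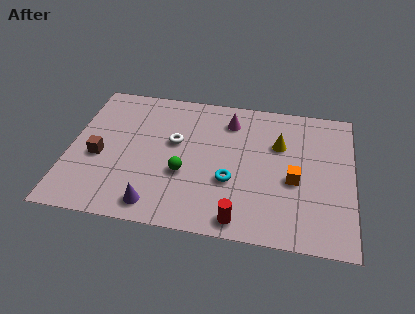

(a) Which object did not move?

the purple cone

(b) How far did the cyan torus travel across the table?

2.4

The cyan torus was near (8.5, 4.9) before and (7.0, 3.0) after, so it travelled √(1.5² + 1.9²) ≈ 2.4 units.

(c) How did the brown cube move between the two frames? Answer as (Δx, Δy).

(0.1, -2.3)

The brown cube was at about (1.2, 5.8) and moved to about (1.3, 3.5).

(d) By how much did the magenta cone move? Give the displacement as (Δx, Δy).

(-1.7, -0.6)

From the two frames, the magenta cone sits at roughly (8.5, 7.2) before and (6.8, 6.6) after.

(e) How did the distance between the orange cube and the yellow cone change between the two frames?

-0.6

The distance was about 2.7 in the first image and 2.1 in the second, so they moved 0.6 units closer together.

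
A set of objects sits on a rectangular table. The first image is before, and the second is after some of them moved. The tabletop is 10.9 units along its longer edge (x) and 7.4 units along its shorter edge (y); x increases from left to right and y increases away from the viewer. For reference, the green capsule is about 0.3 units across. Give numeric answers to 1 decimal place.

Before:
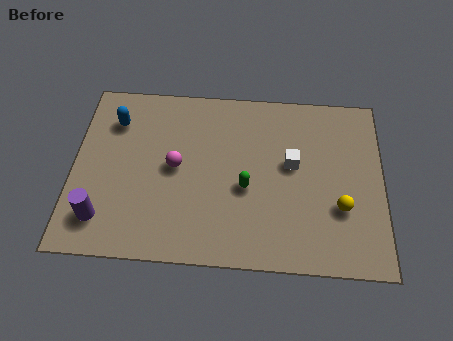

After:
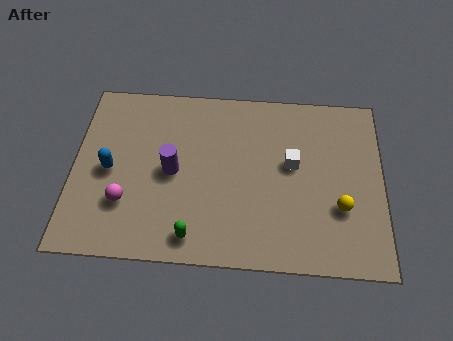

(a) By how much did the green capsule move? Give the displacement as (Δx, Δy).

(-1.8, -2.1)

The green capsule started near (6.1, 3.1) and ended near (4.3, 1.0).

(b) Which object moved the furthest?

the purple cylinder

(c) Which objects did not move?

the white cube and the yellow sphere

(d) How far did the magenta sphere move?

2.3

The magenta sphere moved from about (3.6, 3.8) to (1.9, 2.2), a distance of √(1.7² + 1.6²) ≈ 2.3.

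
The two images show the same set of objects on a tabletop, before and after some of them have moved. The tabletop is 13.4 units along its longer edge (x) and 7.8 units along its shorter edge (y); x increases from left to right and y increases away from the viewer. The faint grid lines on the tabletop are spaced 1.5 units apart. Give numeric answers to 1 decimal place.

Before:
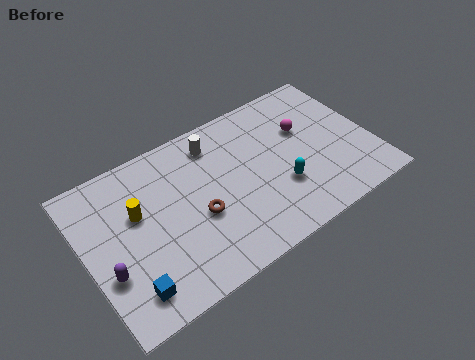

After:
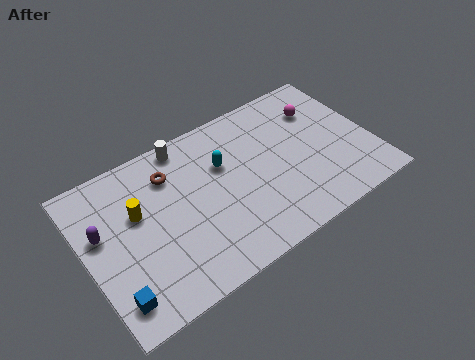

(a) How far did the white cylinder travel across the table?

1.4

The white cylinder was near (6.4, 6.4) before and (5.1, 7.0) after, so it travelled √(1.3² + 0.6²) ≈ 1.4 units.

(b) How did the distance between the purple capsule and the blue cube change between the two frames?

+1.8

They were about 1.5 units apart before and 3.3 after — 1.8 units further apart.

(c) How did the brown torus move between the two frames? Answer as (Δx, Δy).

(-0.9, 2.7)

The brown torus started near (5.1, 3.2) and ended near (4.2, 5.9).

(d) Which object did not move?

the yellow cylinder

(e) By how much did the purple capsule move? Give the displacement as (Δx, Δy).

(0.0, 2.0)

From the two frames, the purple capsule sits at roughly (0.8, 2.7) before and (0.8, 4.7) after.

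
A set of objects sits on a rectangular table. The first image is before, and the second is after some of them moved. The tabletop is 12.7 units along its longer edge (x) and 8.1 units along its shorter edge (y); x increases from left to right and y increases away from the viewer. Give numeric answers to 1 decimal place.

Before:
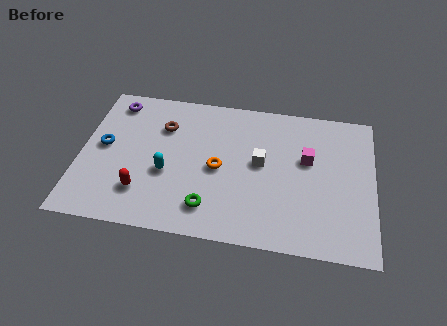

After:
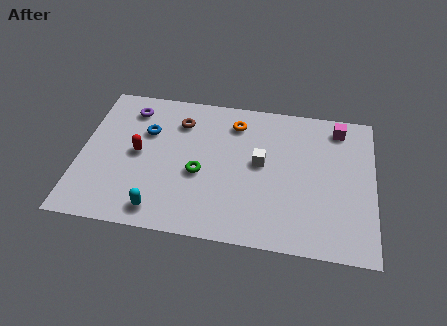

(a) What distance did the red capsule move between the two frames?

2.1

The red capsule was near (2.8, 2.0) before and (2.5, 4.1) after, so it travelled √(0.3² + 2.1²) ≈ 2.1 units.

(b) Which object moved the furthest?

the orange torus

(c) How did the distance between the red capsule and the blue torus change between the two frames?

-1.6

The distance was about 2.9 in the first image and 1.3 in the second, so they moved 1.6 units closer together.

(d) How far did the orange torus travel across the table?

2.8

The orange torus moved from about (6.0, 3.8) to (6.6, 6.5), a distance of √(0.6² + 2.7²) ≈ 2.8.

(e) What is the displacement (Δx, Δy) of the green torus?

(-0.5, 1.8)

The green torus started near (5.7, 1.6) and ended near (5.2, 3.4).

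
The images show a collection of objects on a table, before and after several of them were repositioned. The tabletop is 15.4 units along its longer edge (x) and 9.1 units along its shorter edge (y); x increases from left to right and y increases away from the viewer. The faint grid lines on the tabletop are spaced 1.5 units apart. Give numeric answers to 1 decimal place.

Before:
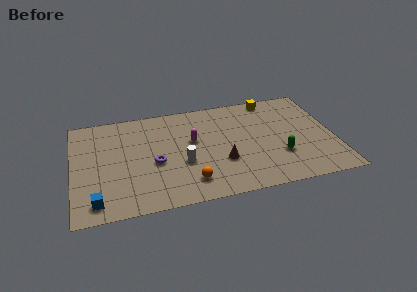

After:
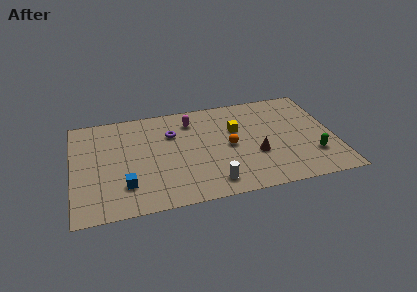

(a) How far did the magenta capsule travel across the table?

1.8

From (7.1, 5.4) to (7.1, 7.2), the magenta capsule covered √(0.0² + 1.8²) ≈ 1.8 units.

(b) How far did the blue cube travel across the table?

2.0

The blue cube moved from about (1.3, 1.3) to (3.0, 2.3), a distance of √(1.7² + 1.0²) ≈ 2.0.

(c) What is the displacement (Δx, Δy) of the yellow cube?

(-2.3, -2.4)

The yellow cube was at about (12.0, 8.2) and moved to about (9.7, 5.8).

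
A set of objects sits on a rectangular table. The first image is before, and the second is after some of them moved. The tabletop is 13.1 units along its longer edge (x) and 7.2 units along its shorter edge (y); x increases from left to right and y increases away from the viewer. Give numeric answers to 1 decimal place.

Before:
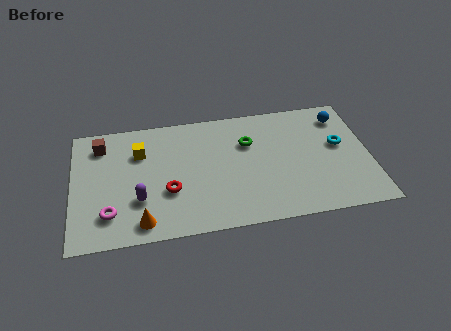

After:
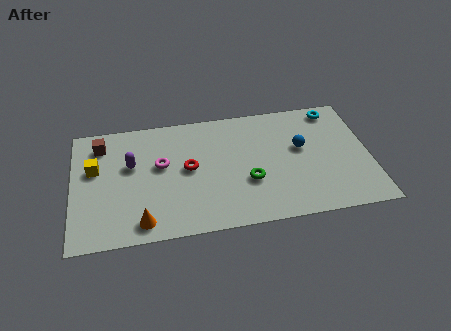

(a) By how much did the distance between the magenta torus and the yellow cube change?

-0.8

Before: roughly 3.7 units apart; after: 2.9. That's 0.8 units closer together.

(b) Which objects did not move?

the orange cone and the brown cube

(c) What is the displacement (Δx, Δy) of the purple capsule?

(-0.3, 2.1)

The purple capsule started near (2.9, 2.3) and ended near (2.6, 4.4).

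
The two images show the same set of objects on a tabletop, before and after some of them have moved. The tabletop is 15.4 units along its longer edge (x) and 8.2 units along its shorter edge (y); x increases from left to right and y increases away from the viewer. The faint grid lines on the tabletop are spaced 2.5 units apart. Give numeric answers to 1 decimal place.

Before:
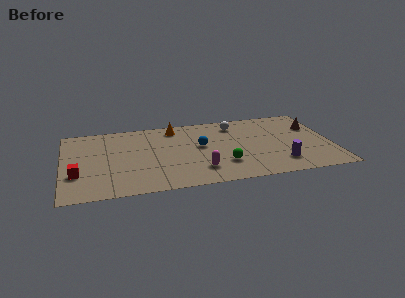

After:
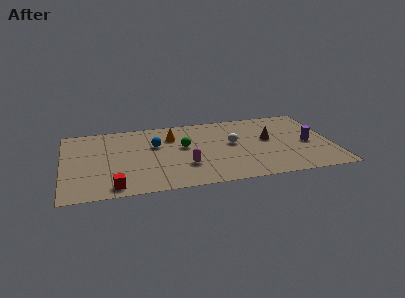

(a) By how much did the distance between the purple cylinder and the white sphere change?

-1.0

They were about 5.4 units apart before and 4.4 after — 1.0 units closer together.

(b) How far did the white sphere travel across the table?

2.2

From (10.0, 6.7) to (9.7, 4.5), the white sphere covered √(0.3² + 2.2²) ≈ 2.2 units.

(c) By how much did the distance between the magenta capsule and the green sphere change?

+0.7

The distance was about 1.5 in the first image and 2.2 in the second, so they moved 0.7 units further apart.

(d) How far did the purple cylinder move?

2.5

The purple cylinder moved from about (12.3, 1.8) to (14.0, 3.7), a distance of √(1.7² + 1.9²) ≈ 2.5.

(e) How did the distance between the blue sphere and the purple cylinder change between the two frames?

+3.6

Before: roughly 5.2 units apart; after: 8.8. That's 3.6 units further apart.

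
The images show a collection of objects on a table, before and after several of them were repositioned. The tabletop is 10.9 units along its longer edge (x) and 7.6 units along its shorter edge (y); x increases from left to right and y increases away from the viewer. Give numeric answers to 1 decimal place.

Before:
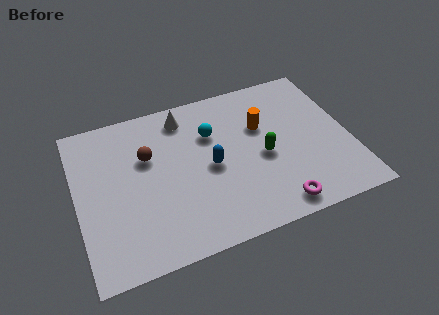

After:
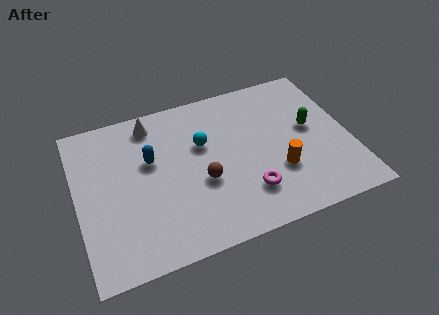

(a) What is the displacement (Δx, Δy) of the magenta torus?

(-1.0, 1.0)

From the two frames, the magenta torus sits at roughly (7.6, 0.9) before and (6.6, 1.9) after.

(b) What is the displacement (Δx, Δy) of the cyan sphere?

(-0.4, -0.4)

The cyan sphere was at about (5.5, 5.2) and moved to about (5.1, 4.8).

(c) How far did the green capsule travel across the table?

2.2

The green capsule moved from about (7.4, 3.4) to (9.4, 4.2), a distance of √(2.0² + 0.8²) ≈ 2.2.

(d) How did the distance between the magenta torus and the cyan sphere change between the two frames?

-1.5

Before: roughly 4.8 units apart; after: 3.3. That's 1.5 units closer together.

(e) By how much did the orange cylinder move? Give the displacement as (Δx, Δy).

(0.4, -2.4)

The orange cylinder was at about (7.5, 4.9) and moved to about (7.9, 2.5).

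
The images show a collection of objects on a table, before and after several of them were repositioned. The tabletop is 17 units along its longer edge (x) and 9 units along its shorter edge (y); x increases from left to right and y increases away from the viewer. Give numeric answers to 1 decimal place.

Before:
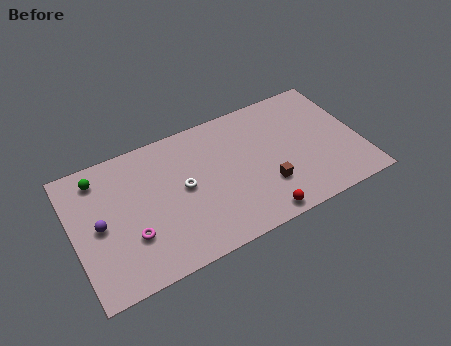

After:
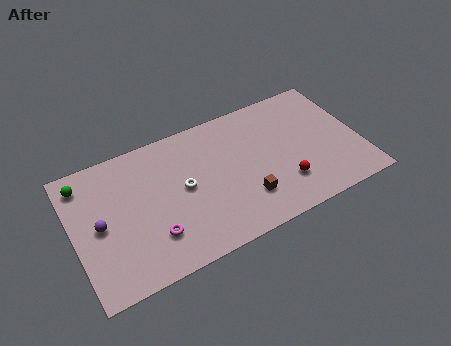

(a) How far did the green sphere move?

0.9

The green sphere moved from about (1.8, 7.5) to (0.9, 7.5), a distance of √(0.9² + 0.0²) ≈ 0.9.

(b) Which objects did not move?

the white torus and the purple sphere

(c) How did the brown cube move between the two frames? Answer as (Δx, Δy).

(-1.3, -0.3)

The brown cube was at about (11.2, 2.7) and moved to about (9.9, 2.4).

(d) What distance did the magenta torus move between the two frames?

1.3

From (3.2, 2.9) to (4.4, 2.4), the magenta torus covered √(1.2² + 0.5²) ≈ 1.3 units.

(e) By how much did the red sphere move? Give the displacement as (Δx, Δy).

(1.7, 1.5)

From the two frames, the red sphere sits at roughly (10.5, 0.9) before and (12.2, 2.4) after.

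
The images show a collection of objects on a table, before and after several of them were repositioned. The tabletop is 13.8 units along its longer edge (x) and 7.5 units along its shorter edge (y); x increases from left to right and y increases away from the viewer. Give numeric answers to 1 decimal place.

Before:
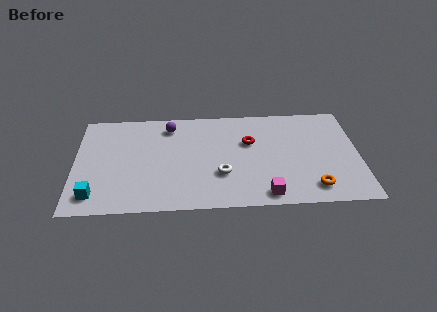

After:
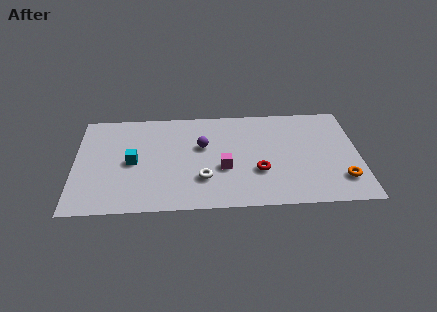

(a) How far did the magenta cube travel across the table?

2.8

The magenta cube was near (9.2, 0.9) before and (7.2, 2.9) after, so it travelled √(2.0² + 2.0²) ≈ 2.8 units.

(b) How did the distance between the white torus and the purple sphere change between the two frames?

-2.1

They were about 4.5 units apart before and 2.4 after — 2.1 units closer together.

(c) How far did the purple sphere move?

2.3

The purple sphere moved from about (4.6, 6.2) to (6.2, 4.6), a distance of √(1.6² + 1.6²) ≈ 2.3.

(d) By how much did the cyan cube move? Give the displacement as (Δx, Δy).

(1.8, 2.3)

The cyan cube started near (1.0, 1.3) and ended near (2.8, 3.6).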